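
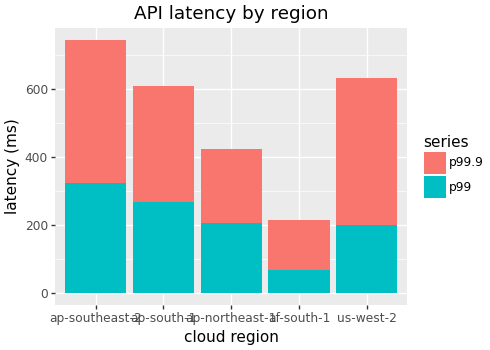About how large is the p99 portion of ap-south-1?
p99 top ≈ 300, bottom ≈ 0; segment ≈ 300.

≈ 300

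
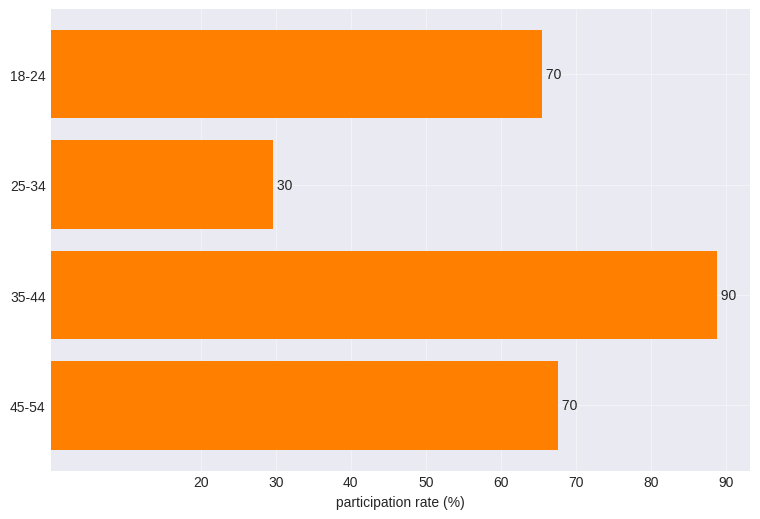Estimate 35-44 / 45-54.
35-44 ≈ 90, 45-54 ≈ 70; 90/70 ≈ 1.29.

≈ 1.29×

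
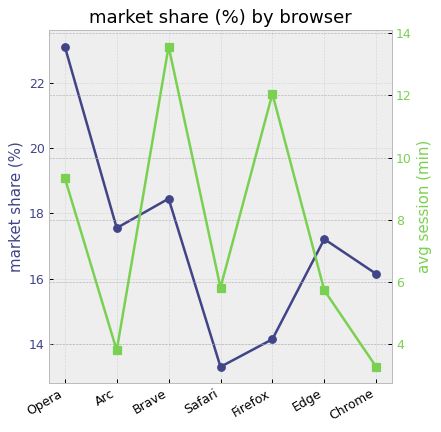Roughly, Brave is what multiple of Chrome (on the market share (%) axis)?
≈ 1.12×

Brave ≈ 18, Chrome ≈ 16; 18/16 ≈ 1.12.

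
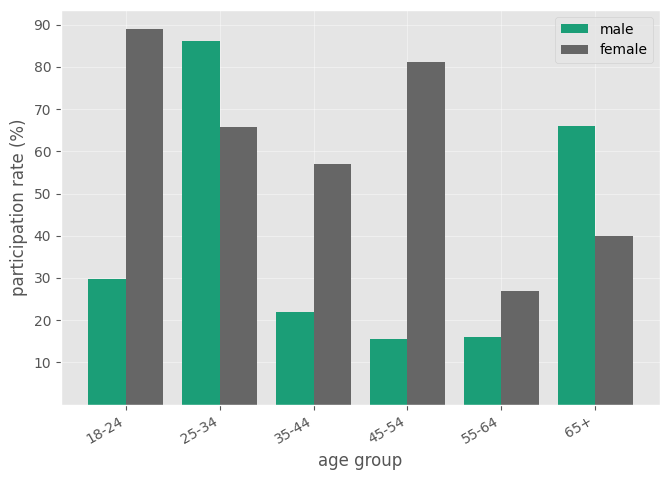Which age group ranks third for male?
Top 4 for male: 25-34 ≈ 90, 65+ ≈ 70, 18-24 ≈ 30, 35-44 ≈ 20.

18-24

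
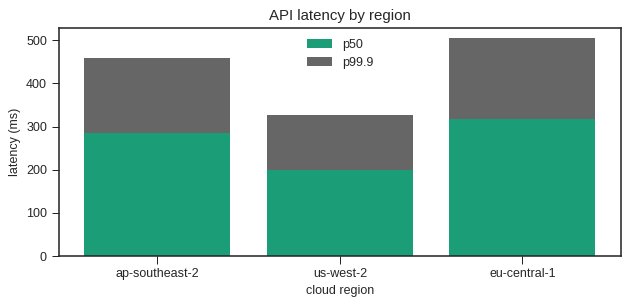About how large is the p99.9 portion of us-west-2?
p99.9 top ≈ 350, bottom ≈ 200; segment ≈ 150.

≈ 150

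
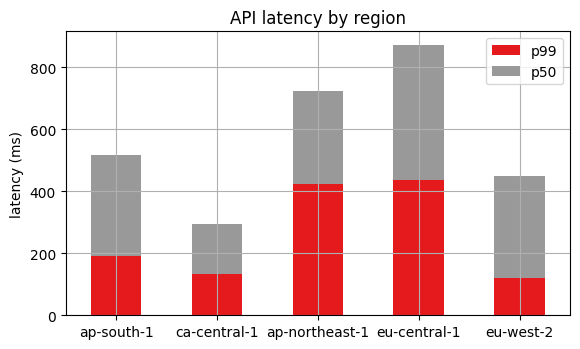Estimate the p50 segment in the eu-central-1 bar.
≈ 500

p50 top ≈ 900, bottom ≈ 400; segment ≈ 500.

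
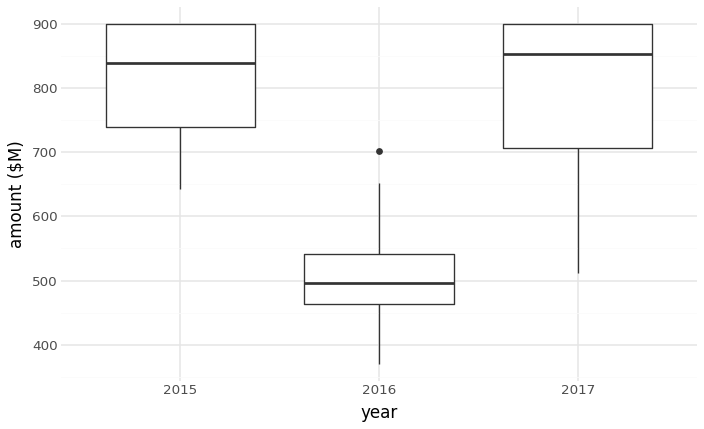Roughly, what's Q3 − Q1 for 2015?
Q3 ≈ 900, Q1 ≈ 750; IQR ≈ 150.

≈ 150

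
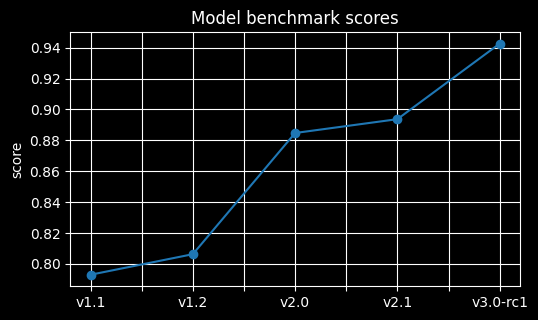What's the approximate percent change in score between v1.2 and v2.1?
≈ +12.5%

v1.2 ≈ 0.80, v2.1 ≈ 0.90; (0.90 − 0.80) / 0.80 ≈ +12.5%.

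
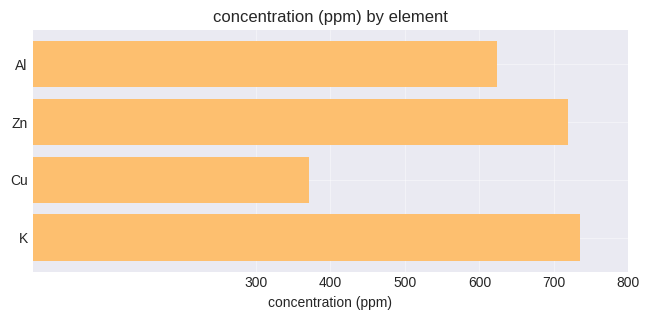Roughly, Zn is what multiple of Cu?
Zn ≈ 700, Cu ≈ 400; 700/400 ≈ 1.75.

≈ 1.75×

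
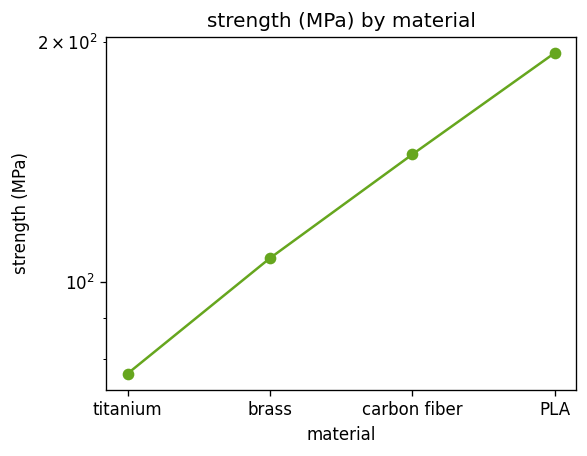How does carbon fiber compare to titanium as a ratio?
carbon fiber ≈ 140, titanium ≈ 80; 140/80 ≈ 1.75.

≈ 1.75×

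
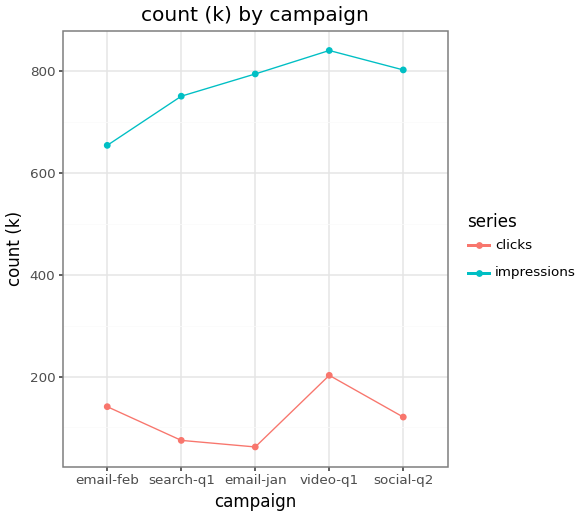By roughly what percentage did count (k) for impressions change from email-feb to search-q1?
email-feb ≈ 700, search-q1 ≈ 800; (800 − 700) / 700 ≈ +14.3%.

≈ +14.3%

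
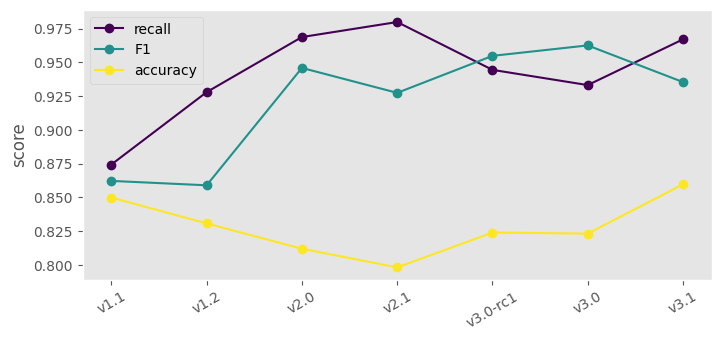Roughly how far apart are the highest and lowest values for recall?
Max v2.1 ≈ 0.98, min v1.1 ≈ 0.88; range ≈ 0.10.

≈ 0.10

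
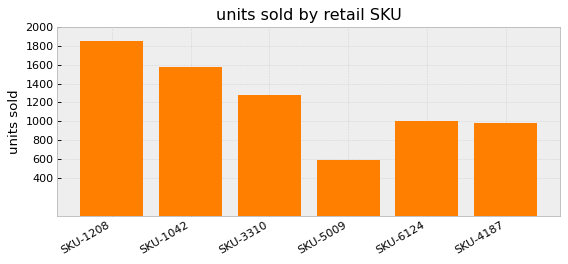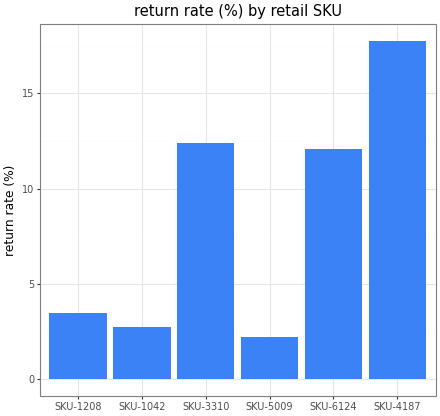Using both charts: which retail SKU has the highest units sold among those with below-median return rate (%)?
SKU-1208

Chart 2 median return rate (%) ≈ 8; below-median retail SKUs: SKU-1208, SKU-1042, SKU-5009. Among those, SKU-1208 has the highest units sold (≈ 1800).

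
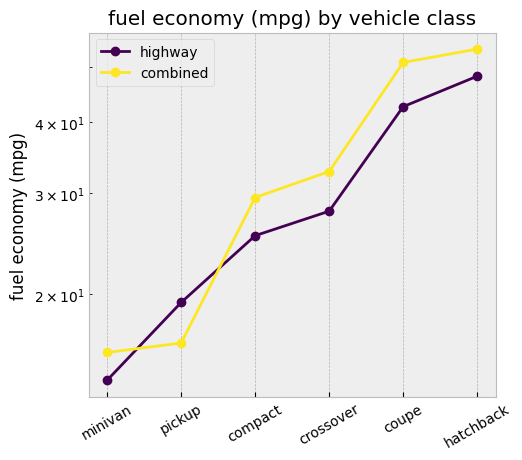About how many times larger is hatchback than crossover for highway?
≈ 1.67×

hatchback ≈ 50, crossover ≈ 30; 50/30 ≈ 1.67.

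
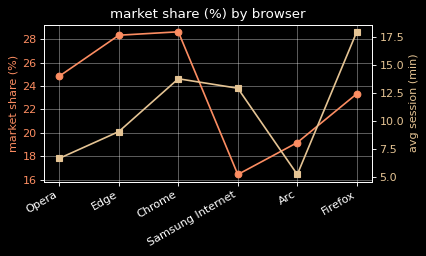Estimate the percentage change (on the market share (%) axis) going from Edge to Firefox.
≈ -14.3%

Edge ≈ 28, Firefox ≈ 24; (24 − 28) / 28 ≈ -14.3%.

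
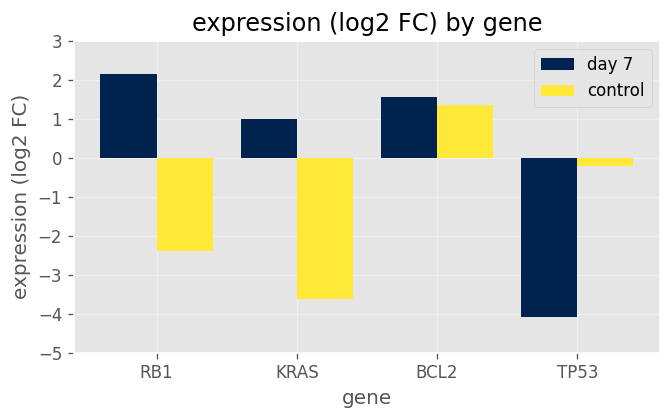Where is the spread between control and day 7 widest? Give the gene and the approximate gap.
KRAS, ≈ 5 log2 FC

KRAS: control ≈ -4, day 7 ≈ 1 → gap ≈ 5. Next-largest (RB1) is only ≈ 4.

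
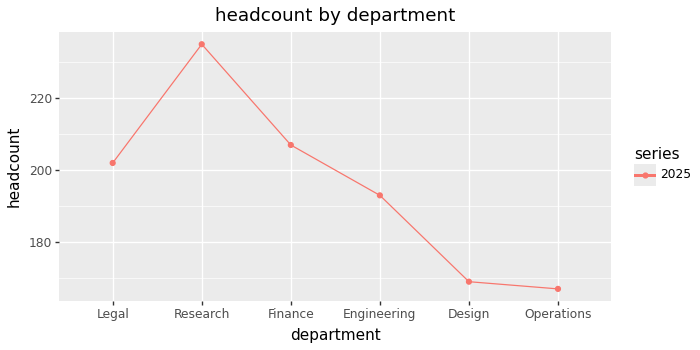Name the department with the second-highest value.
Finance

Top 3: Research ≈ 240, Finance ≈ 210, Legal ≈ 200.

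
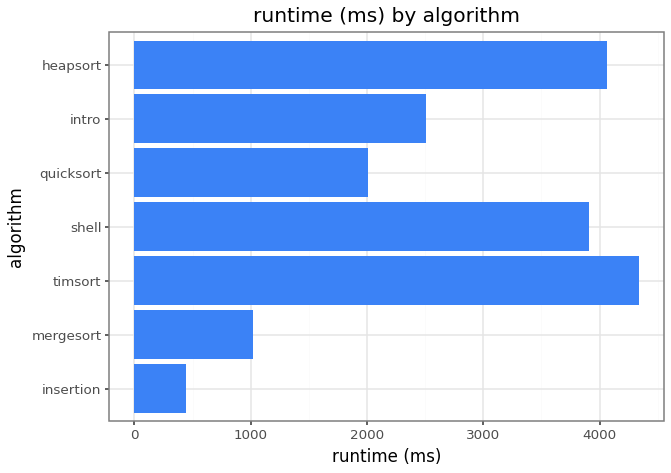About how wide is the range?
Max timsort ≈ 4500, min insertion ≈ 500; range ≈ 4000.

≈ 4000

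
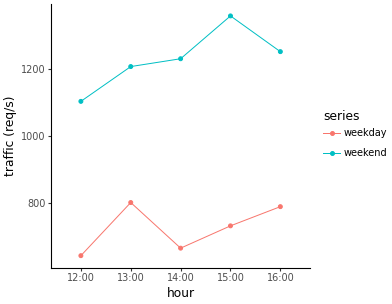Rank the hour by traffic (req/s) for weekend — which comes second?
16:00

Top 3 for weekend: 15:00 ≈ 1400, 16:00 ≈ 1300, 14:00 ≈ 1200.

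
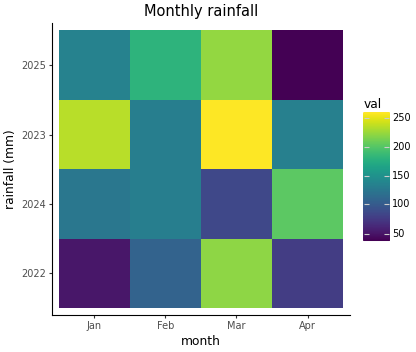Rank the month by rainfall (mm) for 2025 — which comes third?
Jan

Top 4 for 2025: Mar ≈ 220, Feb ≈ 180, Jan ≈ 140, Apr ≈ 40.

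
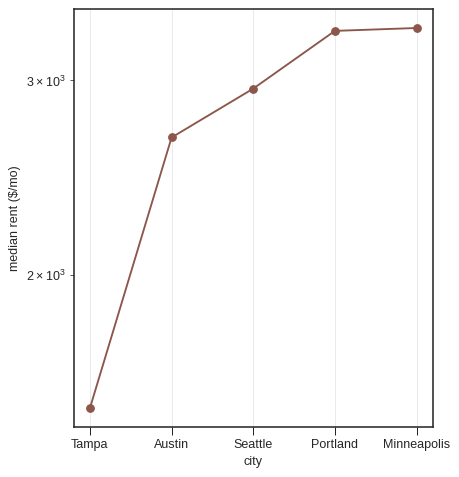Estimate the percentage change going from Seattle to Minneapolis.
≈ +13.3%

Seattle ≈ 3000, Minneapolis ≈ 3400; (3400 − 3000) / 3000 ≈ +13.3%.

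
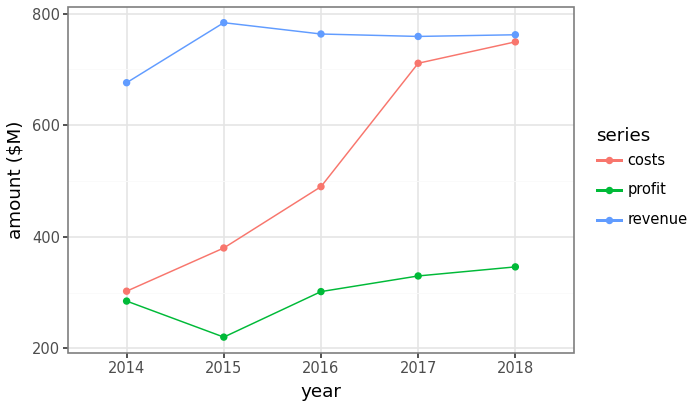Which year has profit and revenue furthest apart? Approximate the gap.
2015: profit ≈ 200, revenue ≈ 800 → gap ≈ 600. Next-largest (2016) is only ≈ 450.

2015, ≈ 600 $M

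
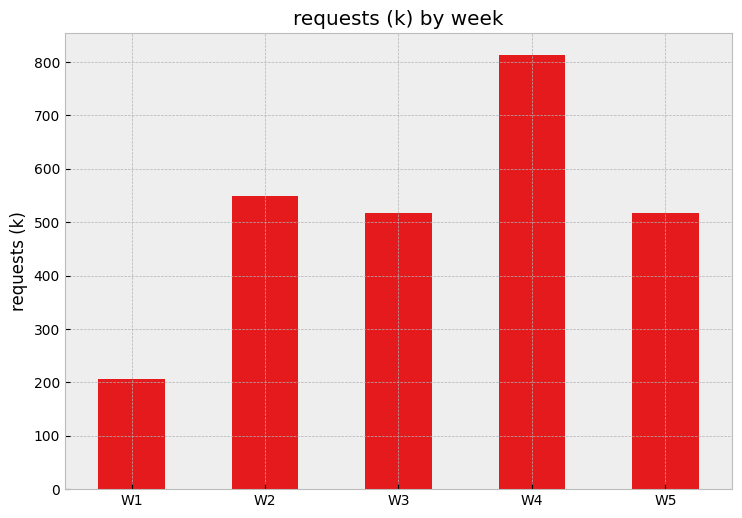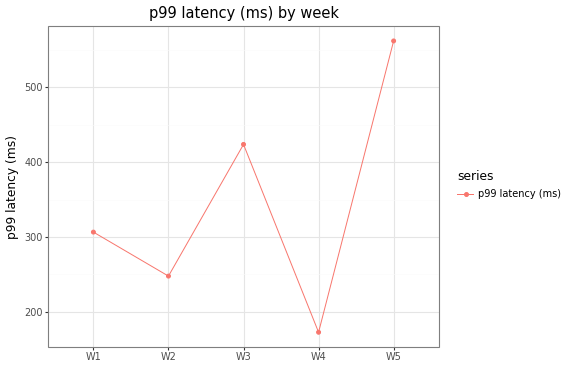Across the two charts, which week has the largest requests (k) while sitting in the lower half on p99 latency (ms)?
W4

Chart 2 median p99 latency (ms) ≈ 300; below-median weeks: W2, W4. Among those, W4 has the highest requests (k) (≈ 800).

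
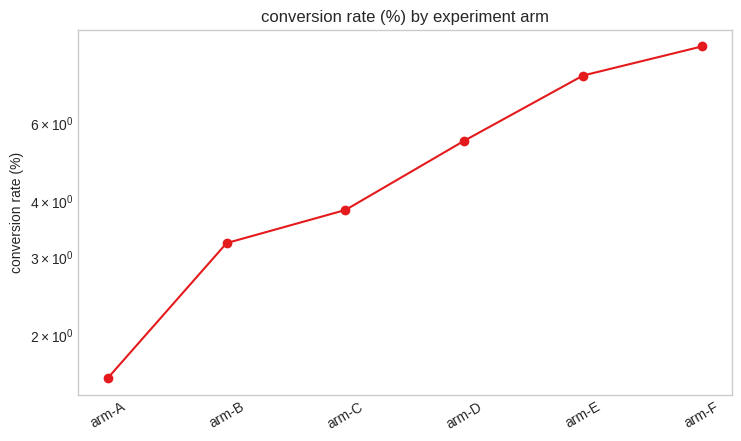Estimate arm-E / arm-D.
≈ 1.6×

arm-E ≈ 8, arm-D ≈ 5; 8/5 ≈ 1.6.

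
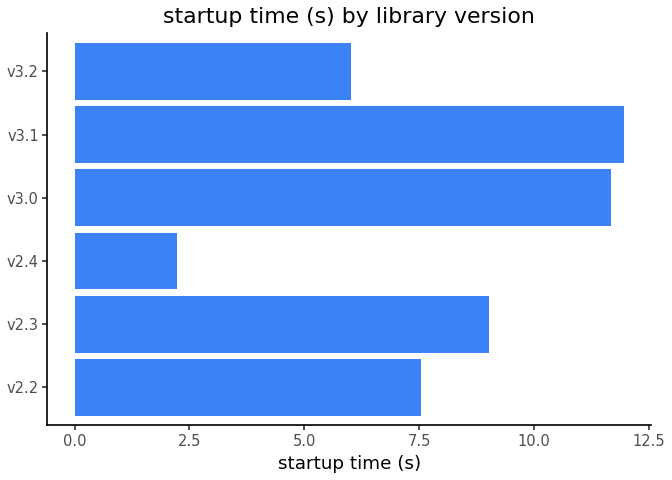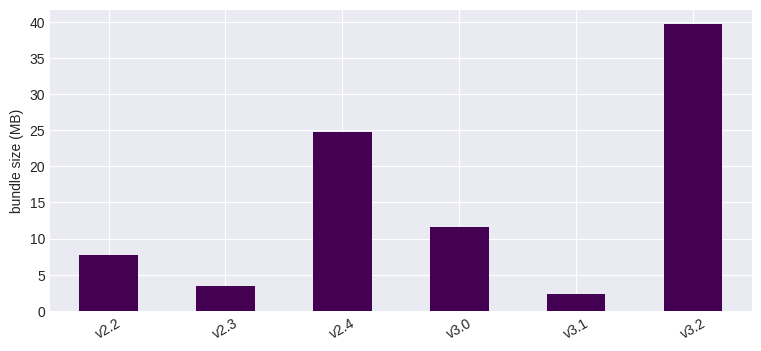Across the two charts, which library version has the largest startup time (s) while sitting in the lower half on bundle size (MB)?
Chart 2 median bundle size (MB) ≈ 10; below-median library versions: v2.2, v2.3, v3.1. Among those, v3.1 has the highest startup time (s) (≈ 12).

v3.1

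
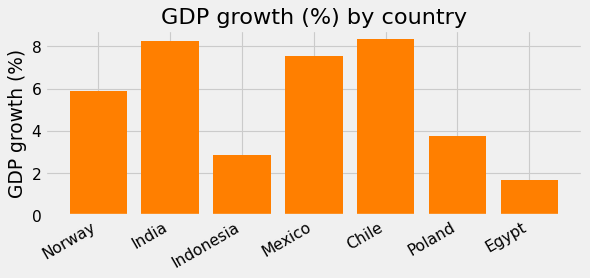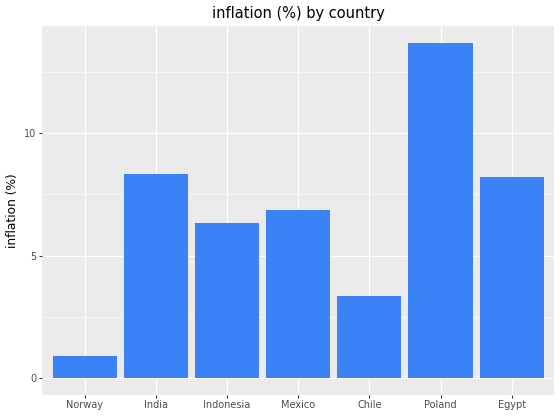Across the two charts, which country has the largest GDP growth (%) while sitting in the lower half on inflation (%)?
Chile

Chart 2 median inflation (%) ≈ 6; below-median countries: Norway, Indonesia, Chile. Among those, Chile has the highest GDP growth (%) (≈ 8).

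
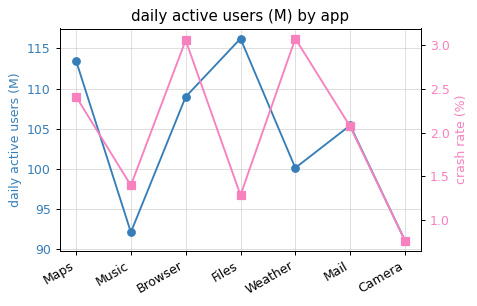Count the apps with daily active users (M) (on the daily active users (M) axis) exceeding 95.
5

Above 95: Maps, Browser, Files, Weather, Mail.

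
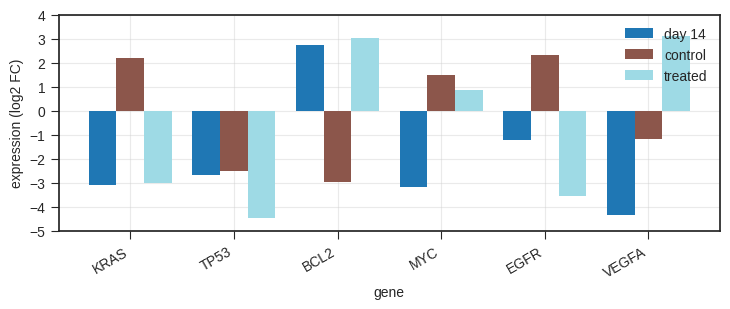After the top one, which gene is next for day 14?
EGFR

Top 3 for day 14: BCL2 ≈ 3, EGFR ≈ -1, TP53 ≈ -3.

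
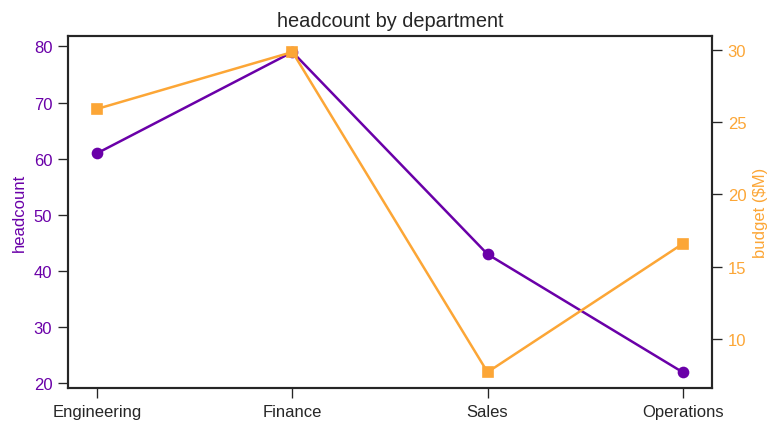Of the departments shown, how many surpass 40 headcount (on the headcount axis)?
3

Above 40: Engineering, Finance, Sales.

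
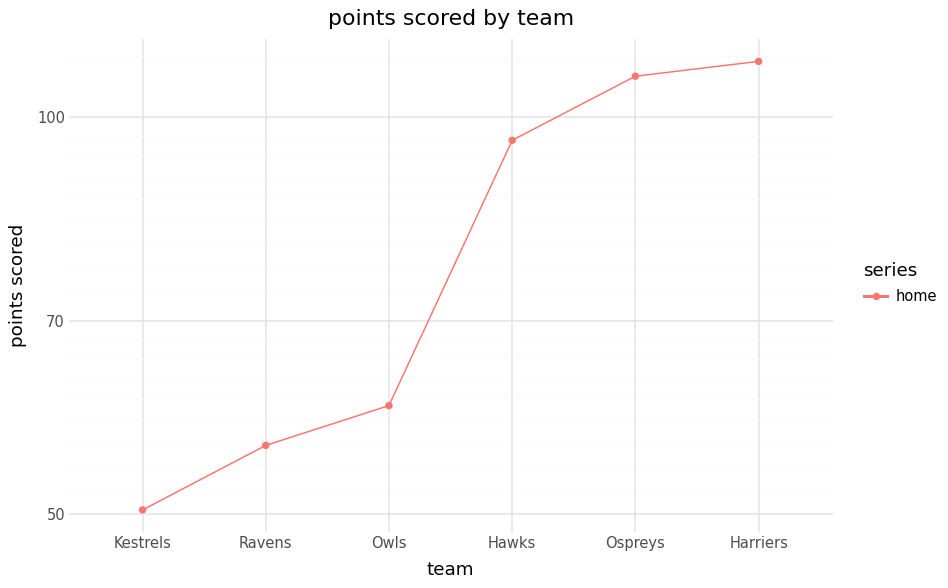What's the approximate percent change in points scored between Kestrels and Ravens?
Kestrels ≈ 50, Ravens ≈ 55; (55 − 50) / 50 ≈ +10%.

≈ +10%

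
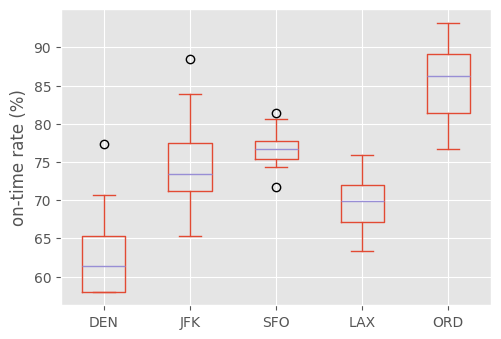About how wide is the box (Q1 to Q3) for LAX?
Q3 ≈ 72, Q1 ≈ 68; IQR ≈ 4.

≈ 4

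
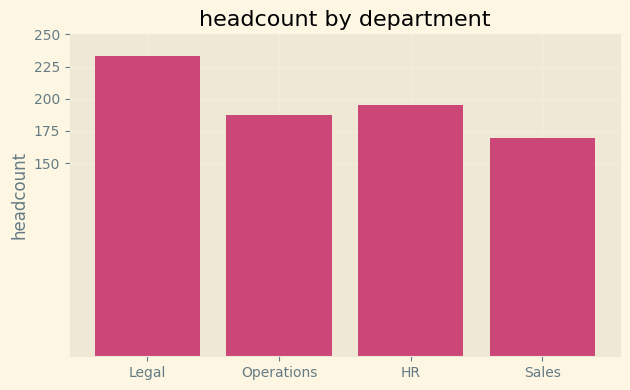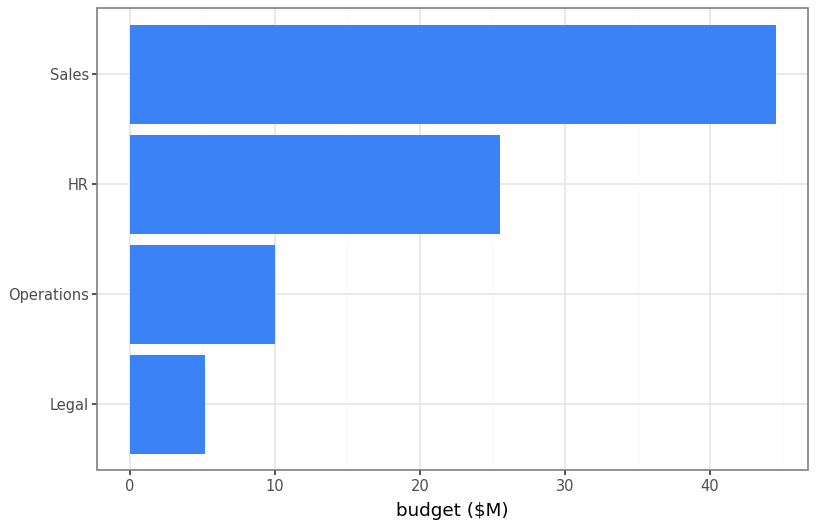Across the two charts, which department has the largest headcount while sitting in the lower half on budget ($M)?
Chart 2 median budget ($M) ≈ 20; below-median departments: Legal, Operations. Among those, Legal has the highest headcount (≈ 225).

Legal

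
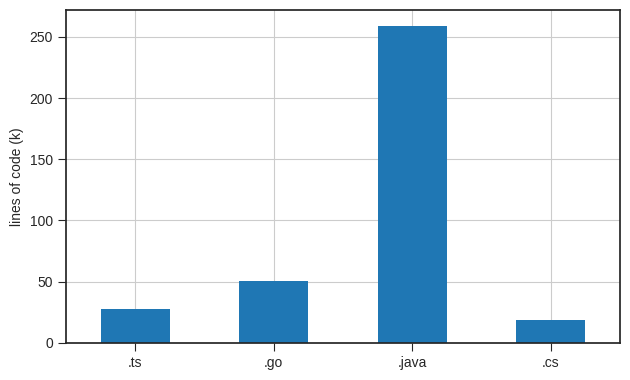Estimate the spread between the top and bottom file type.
Max .java ≈ 250, min .cs ≈ 25; range ≈ 225.

≈ 225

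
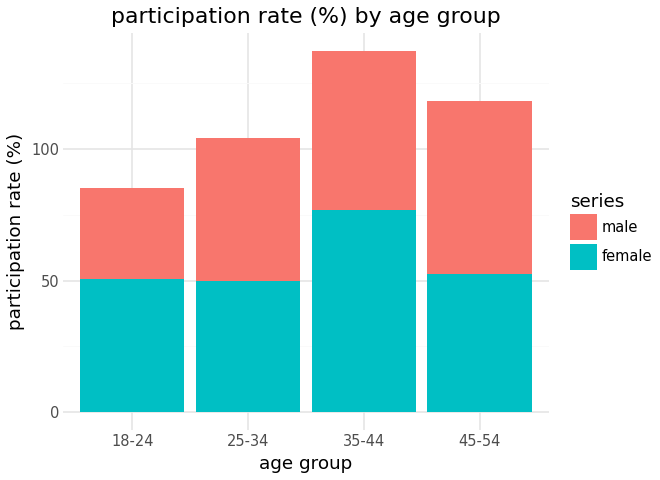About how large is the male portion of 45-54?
≈ 60

male top ≈ 120, bottom ≈ 60; segment ≈ 60.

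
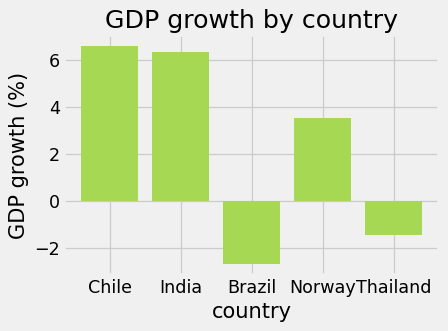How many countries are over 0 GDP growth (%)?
Above 0: Chile, India, Norway.

3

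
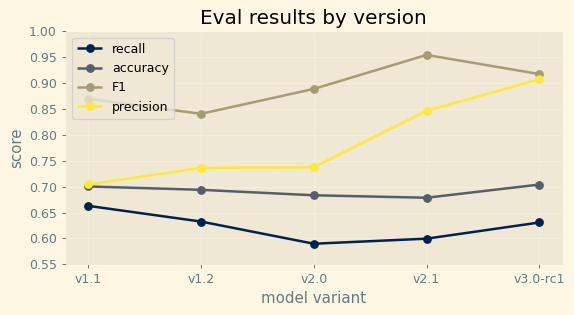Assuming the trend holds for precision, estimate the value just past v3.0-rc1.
Last three: 0.75, 0.85, 0.90 → slope ≈ 0.075/step → next ≈ 0.975.

≈ 0.975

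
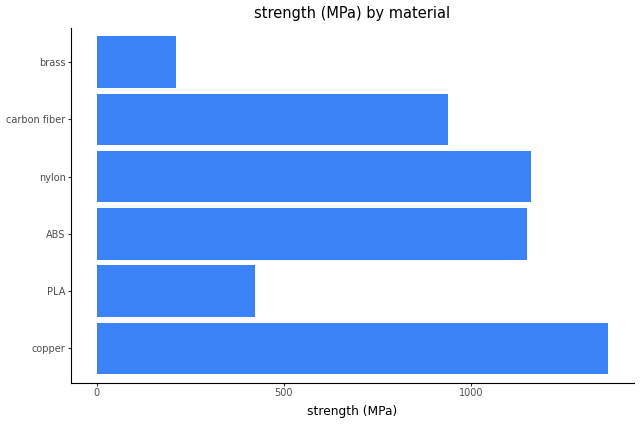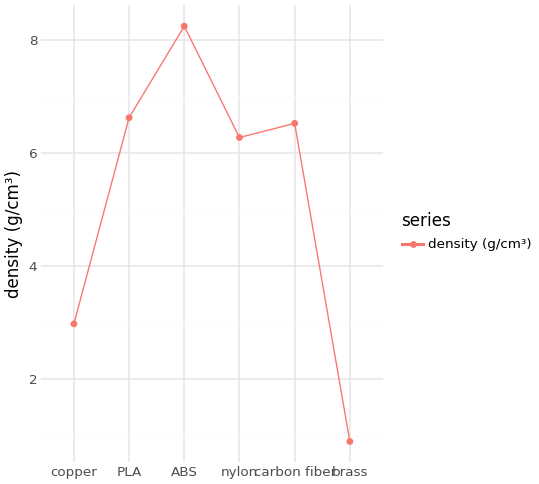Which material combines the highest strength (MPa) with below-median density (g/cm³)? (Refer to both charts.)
Chart 2 median density (g/cm³) ≈ 6; below-median materials: copper, nylon, brass. Among those, copper has the highest strength (MPa) (≈ 1400).

copper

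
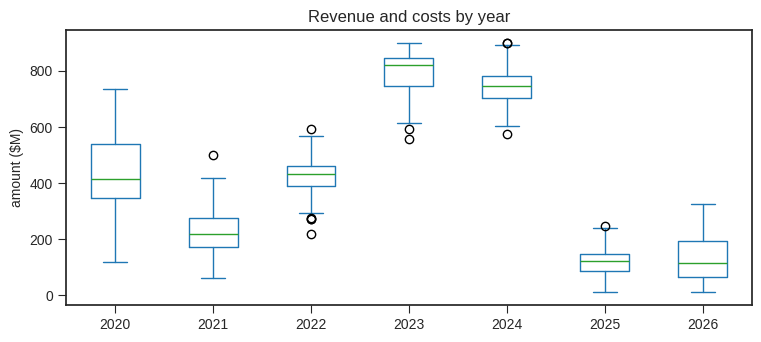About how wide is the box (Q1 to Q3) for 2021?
≈ 100

Q3 ≈ 300, Q1 ≈ 200; IQR ≈ 100.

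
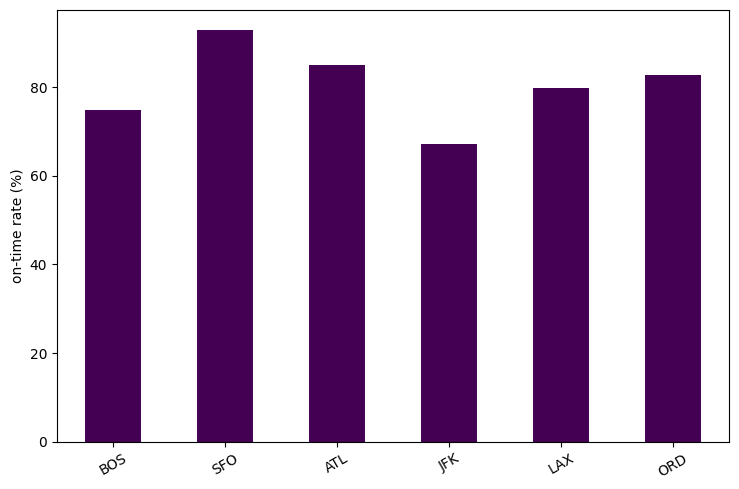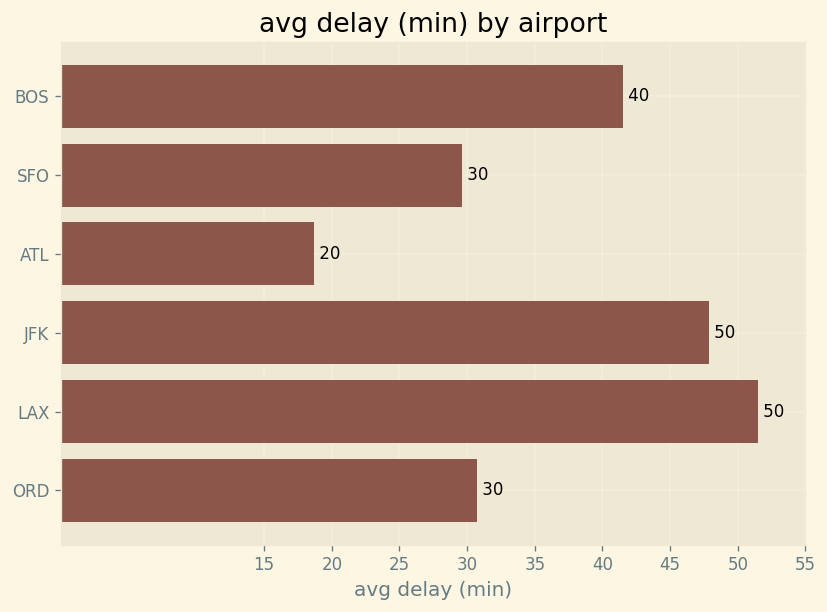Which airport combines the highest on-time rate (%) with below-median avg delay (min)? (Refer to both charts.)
Chart 2 median avg delay (min) ≈ 35; below-median airports: SFO, ATL, ORD. Among those, SFO has the highest on-time rate (%) (≈ 90).

SFO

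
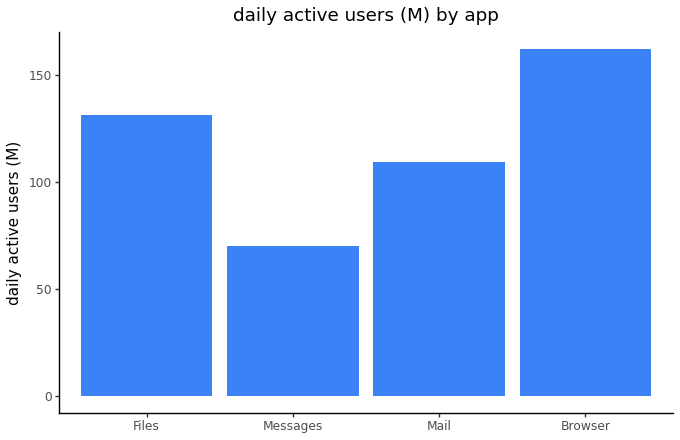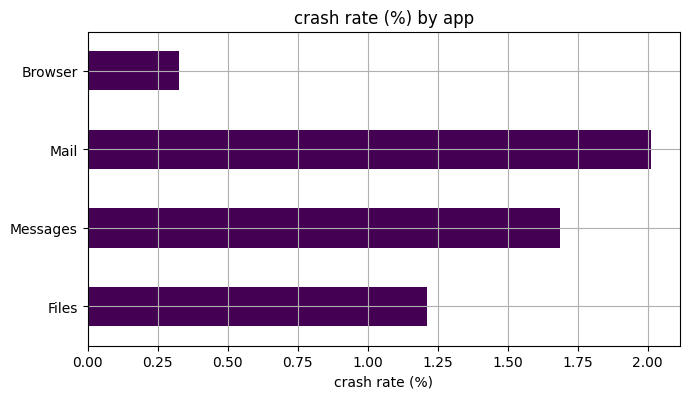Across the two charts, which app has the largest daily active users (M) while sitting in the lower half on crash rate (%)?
Browser

Chart 2 median crash rate (%) ≈ 1.4; below-median apps: Files, Browser. Among those, Browser has the highest daily active users (M) (≈ 160).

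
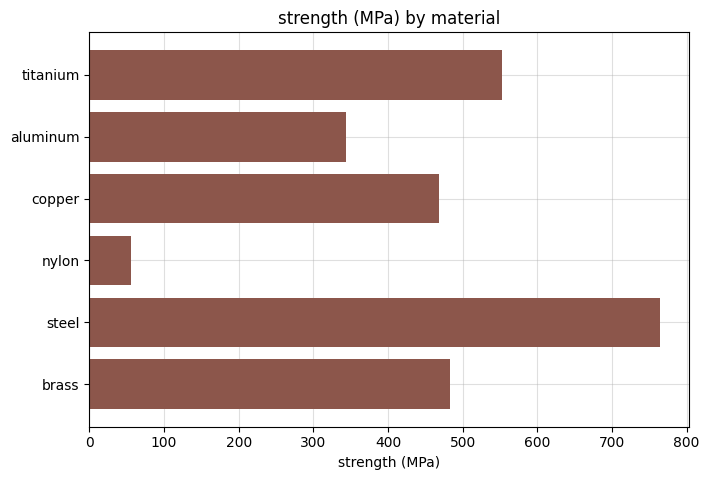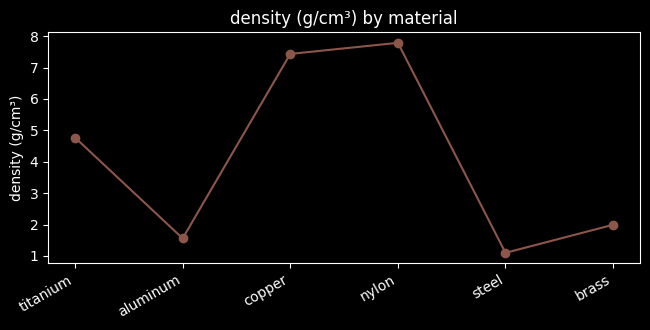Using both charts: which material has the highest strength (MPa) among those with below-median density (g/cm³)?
steel

Chart 2 median density (g/cm³) ≈ 3; below-median materials: aluminum, steel, brass. Among those, steel has the highest strength (MPa) (≈ 800).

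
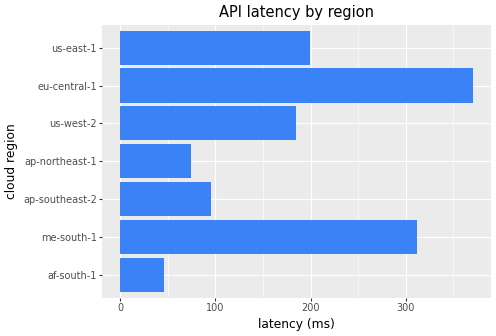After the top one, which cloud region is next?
me-south-1

Top 3: eu-central-1 ≈ 350, me-south-1 ≈ 300, us-east-1 ≈ 200.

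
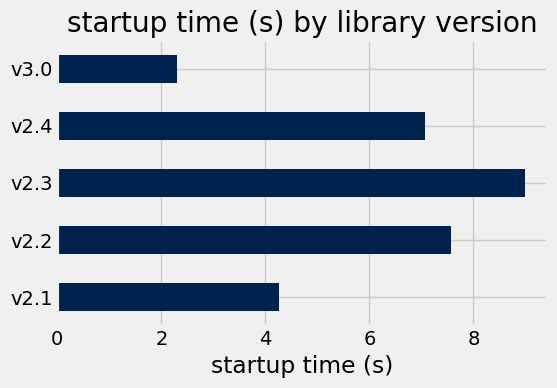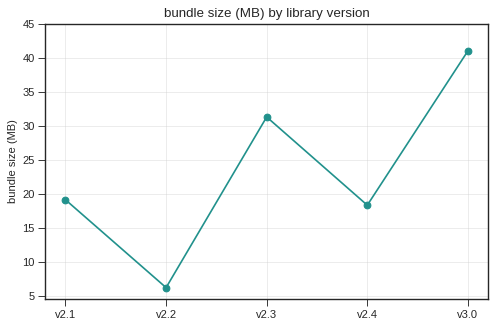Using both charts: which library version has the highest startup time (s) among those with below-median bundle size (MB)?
v2.2

Chart 2 median bundle size (MB) ≈ 20; below-median library versions: v2.2, v2.4. Among those, v2.2 has the highest startup time (s) (≈ 8).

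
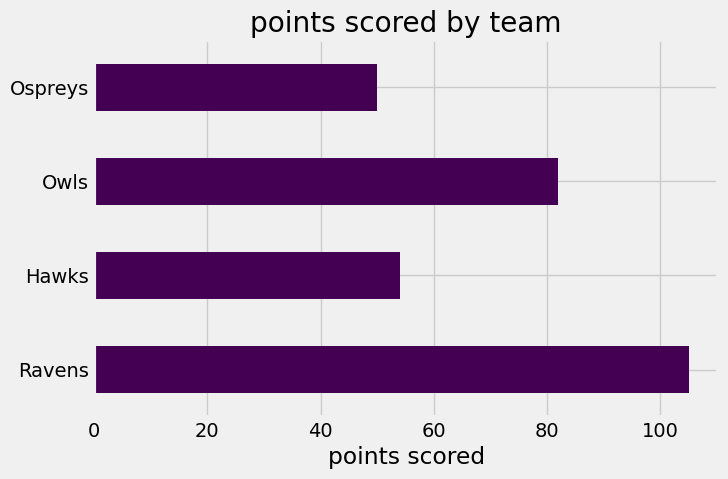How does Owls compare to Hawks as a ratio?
Owls ≈ 80, Hawks ≈ 50; 80/50 ≈ 1.6.

≈ 1.6×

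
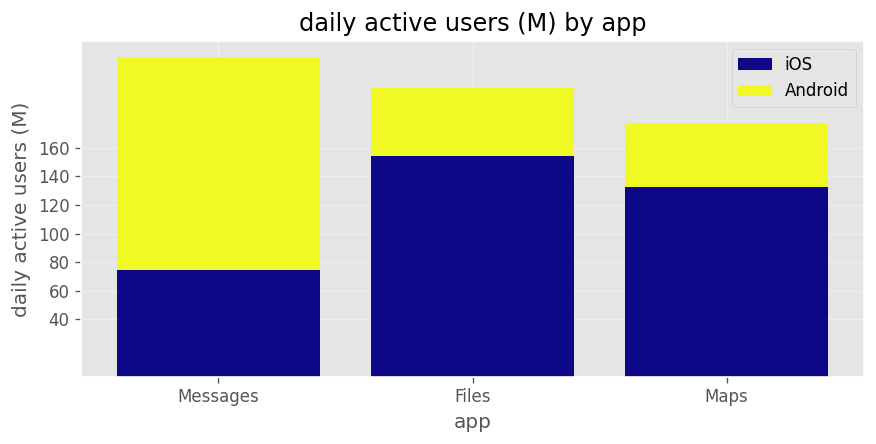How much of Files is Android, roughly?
≈ 40

Android top ≈ 200, bottom ≈ 160; segment ≈ 40.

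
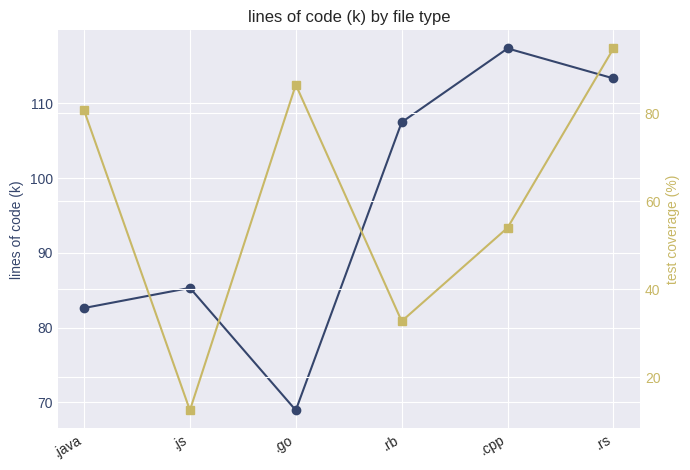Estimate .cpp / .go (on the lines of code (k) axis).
≈ 1.64×

.cpp ≈ 115, .go ≈ 70; 115/70 ≈ 1.64.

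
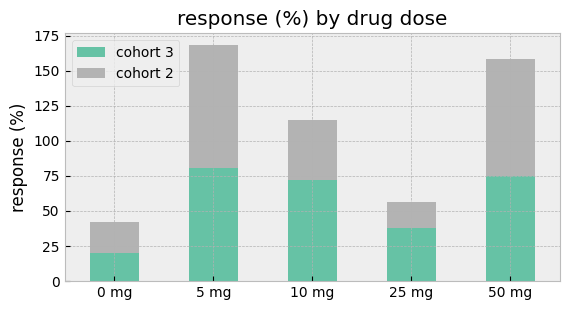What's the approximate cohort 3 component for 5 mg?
≈ 80

cohort 3 top ≈ 80, bottom ≈ 0; segment ≈ 80.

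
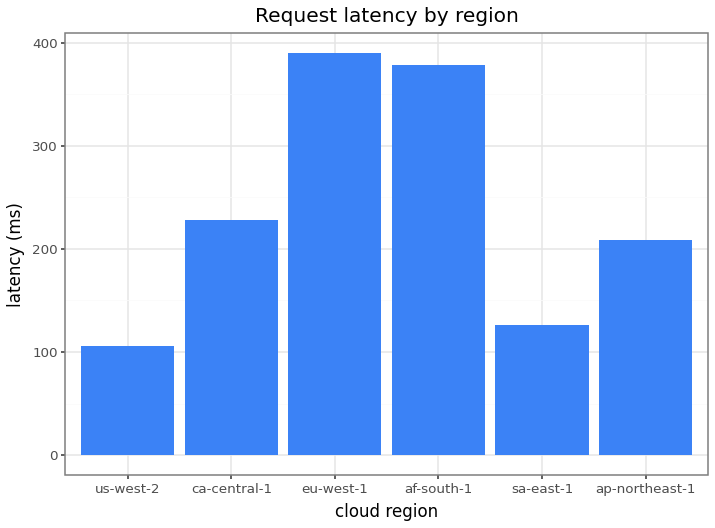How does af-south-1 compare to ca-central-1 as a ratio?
≈ 1.6×

af-south-1 ≈ 400, ca-central-1 ≈ 250; 400/250 ≈ 1.6.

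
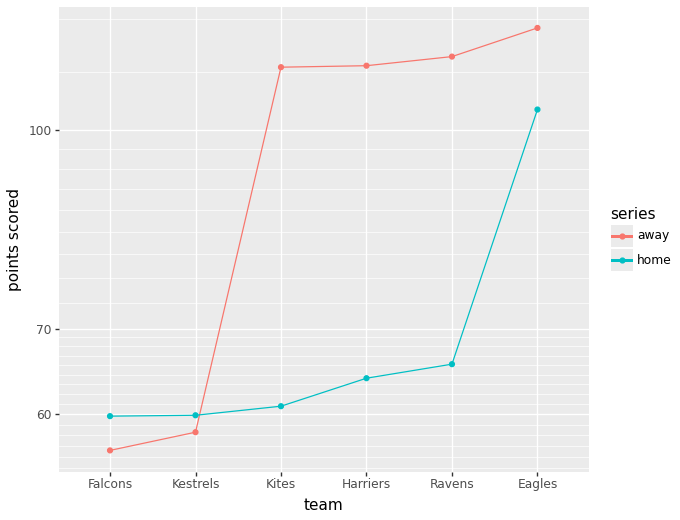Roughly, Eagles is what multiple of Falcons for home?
≈ 1.67×

Eagles ≈ 100, Falcons ≈ 60; 100/60 ≈ 1.67.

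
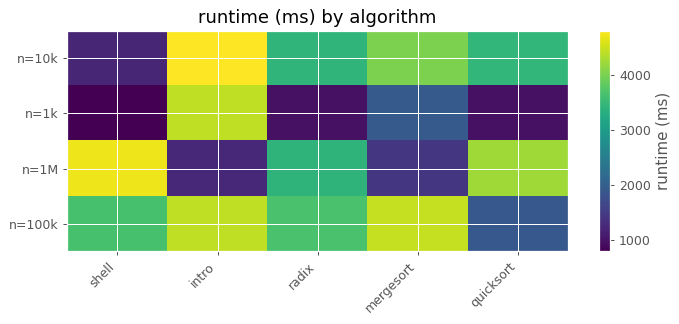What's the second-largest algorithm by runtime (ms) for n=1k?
mergesort

Top 3 for n=1k: intro ≈ 4500, mergesort ≈ 2000, radix ≈ 1000.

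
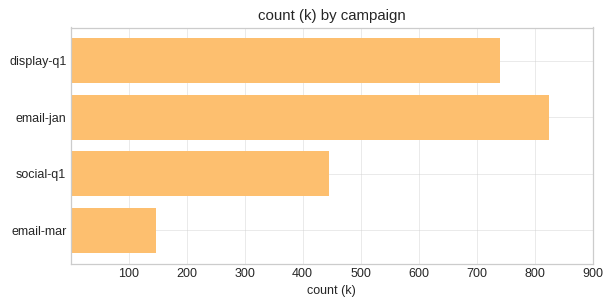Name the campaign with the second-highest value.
display-q1

Top 3: email-jan ≈ 800, display-q1 ≈ 700, social-q1 ≈ 400.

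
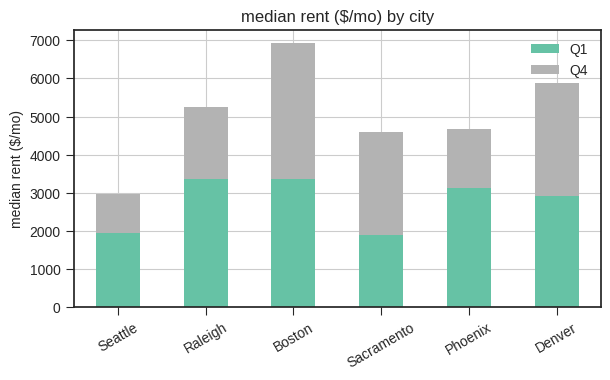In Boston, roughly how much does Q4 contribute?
≈ 4000

Q4 top ≈ 7000, bottom ≈ 3000; segment ≈ 4000.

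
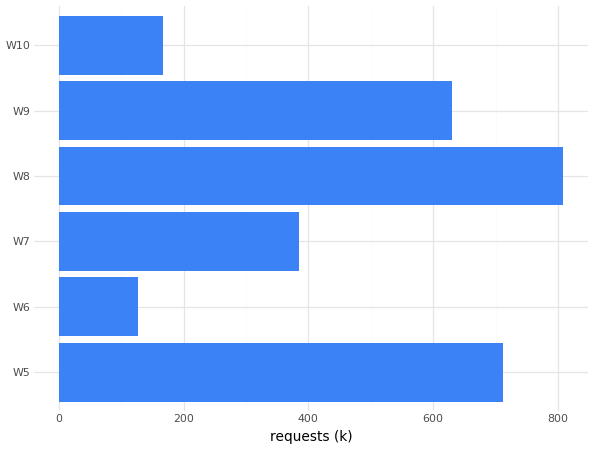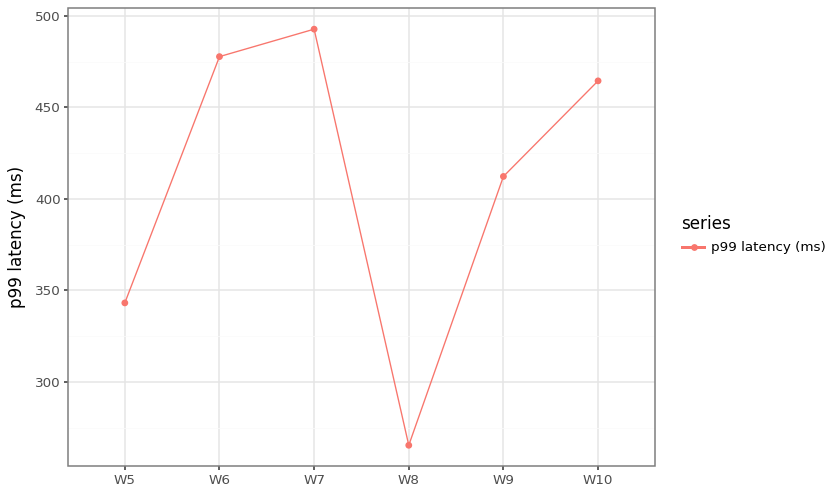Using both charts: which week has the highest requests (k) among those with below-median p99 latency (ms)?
W8

Chart 2 median p99 latency (ms) ≈ 450; below-median weeks: W5, W8, W9. Among those, W8 has the highest requests (k) (≈ 800).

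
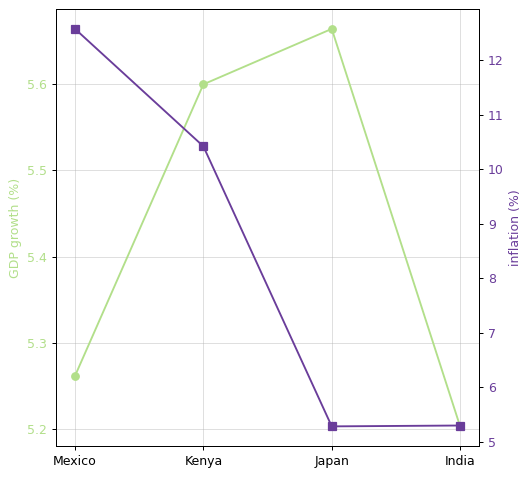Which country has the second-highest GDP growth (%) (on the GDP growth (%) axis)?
Kenya

Top 3 (on the GDP growth (%) axis): Japan ≈ 5.65, Kenya ≈ 5.60, Mexico ≈ 5.25.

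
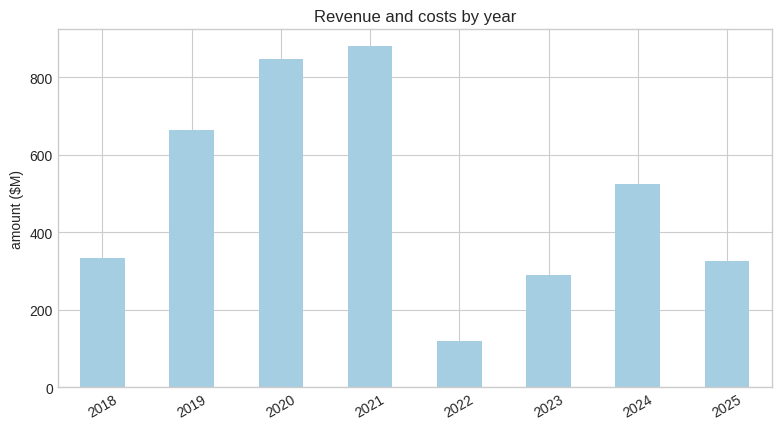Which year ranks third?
Top 4: 2021 ≈ 900, 2020 ≈ 800, 2019 ≈ 700, 2024 ≈ 500.

2019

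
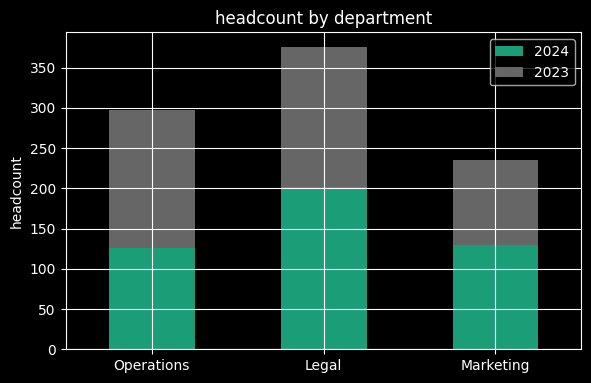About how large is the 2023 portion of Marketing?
2023 top ≈ 250, bottom ≈ 150; segment ≈ 100.

≈ 100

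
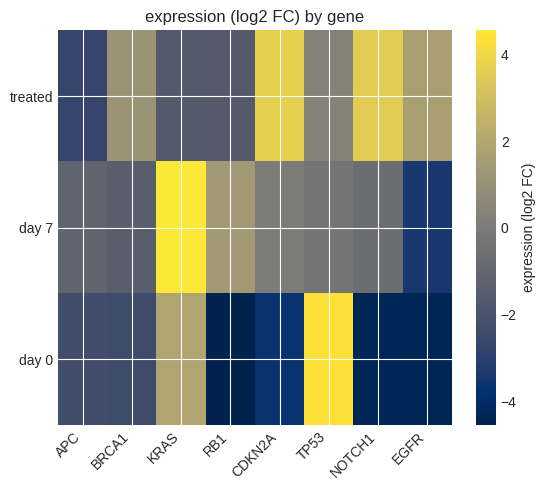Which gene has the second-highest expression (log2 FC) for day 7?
RB1

Top 3 for day 7: KRAS ≈ 5, RB1 ≈ 1, CDKN2A ≈ 0.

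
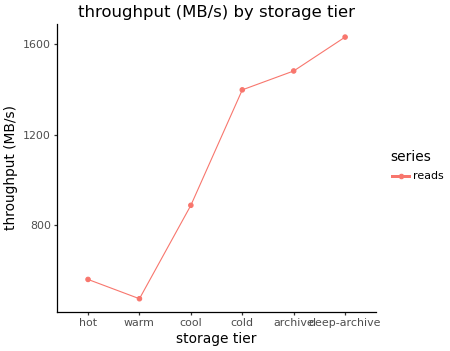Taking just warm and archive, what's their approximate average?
(500 + 1500) / 2 ≈ 1000.

≈ 1000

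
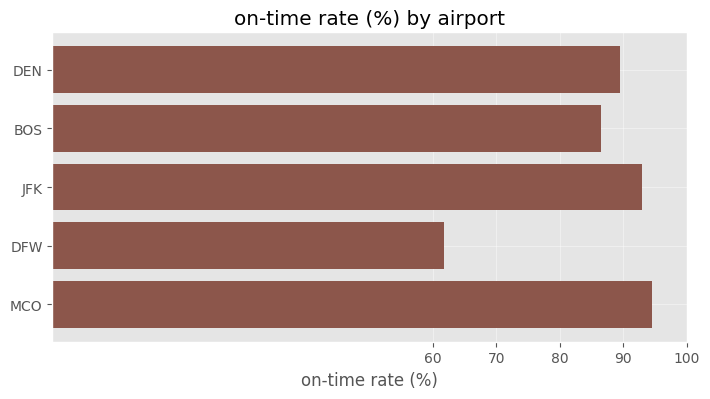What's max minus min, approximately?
Max MCO ≈ 90, min DFW ≈ 60; range ≈ 30.

≈ 30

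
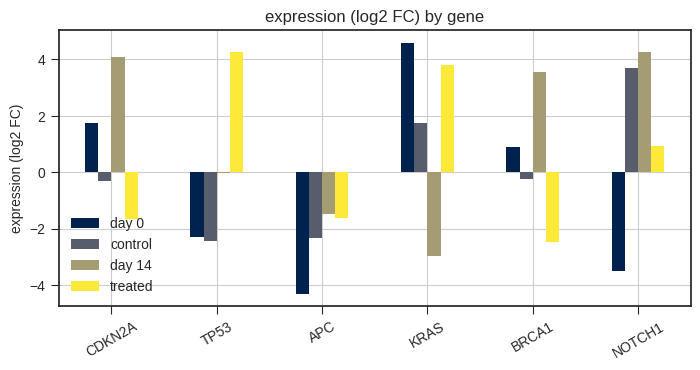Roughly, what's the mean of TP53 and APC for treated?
(4 + -2) / 2 ≈ 1.

≈ 1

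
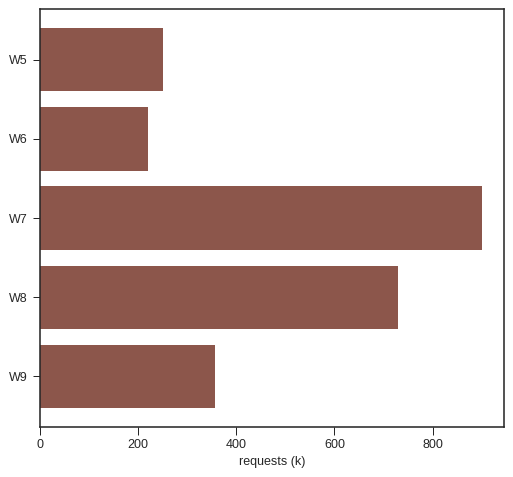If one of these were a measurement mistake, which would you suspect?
W7

W7 ≈ 900; the rest sit between ≈ 200 and ≈ 700.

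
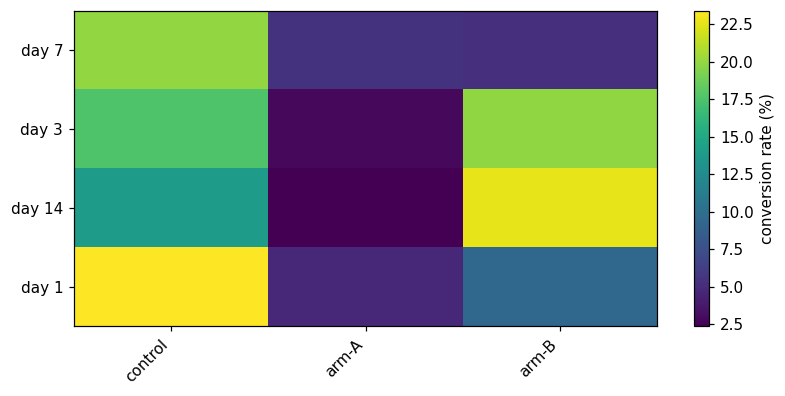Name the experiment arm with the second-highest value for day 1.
Top 3 for day 1: control ≈ 24, arm-B ≈ 10, arm-A ≈ 4.

arm-B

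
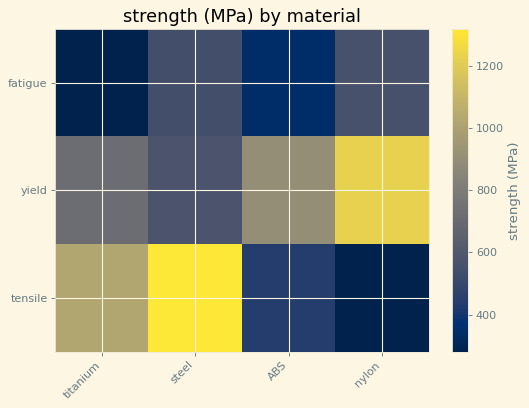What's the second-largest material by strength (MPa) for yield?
Top 3 for yield: nylon ≈ 1200, ABS ≈ 900, titanium ≈ 700.

ABS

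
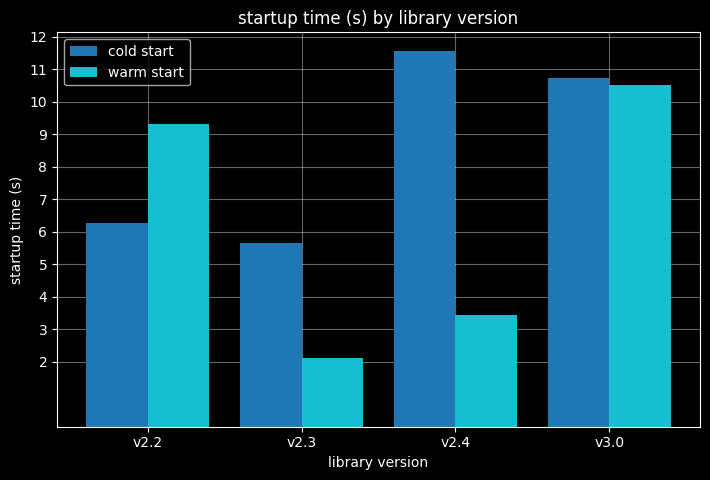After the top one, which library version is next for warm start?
Top 3 for warm start: v3.0 ≈ 11, v2.2 ≈ 9, v2.4 ≈ 3.

v2.2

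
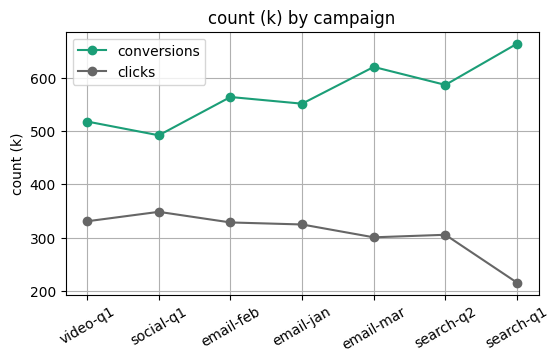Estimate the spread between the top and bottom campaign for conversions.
Max search-q1 ≈ 650, min social-q1 ≈ 500; range ≈ 150.

≈ 150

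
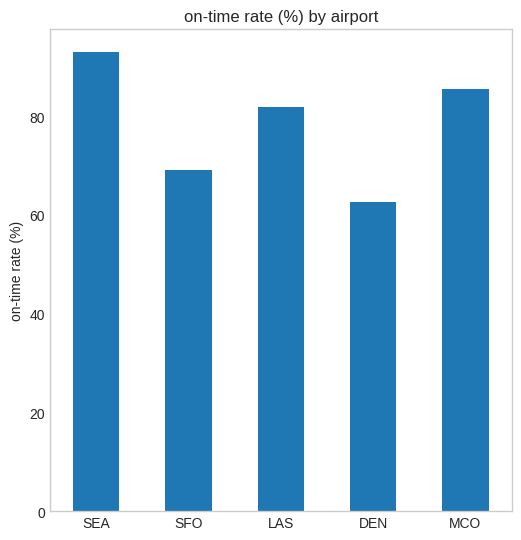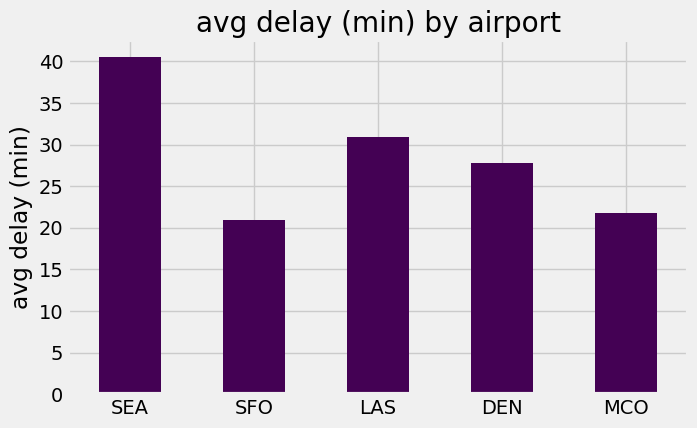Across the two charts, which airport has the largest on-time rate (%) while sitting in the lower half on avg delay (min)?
Chart 2 median avg delay (min) ≈ 30; below-median airports: SFO, MCO. Among those, MCO has the highest on-time rate (%) (≈ 90).

MCO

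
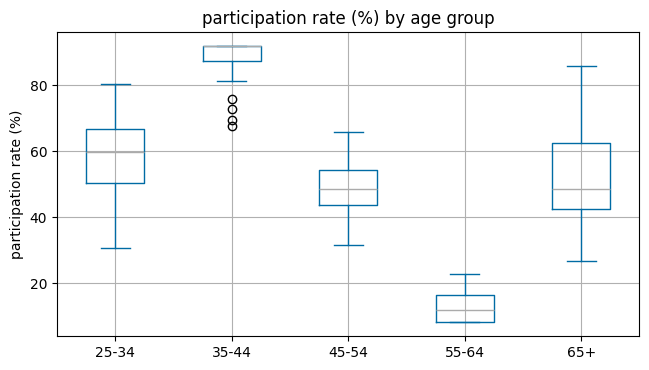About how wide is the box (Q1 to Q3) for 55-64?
≈ 10

Q3 ≈ 20, Q1 ≈ 10; IQR ≈ 10.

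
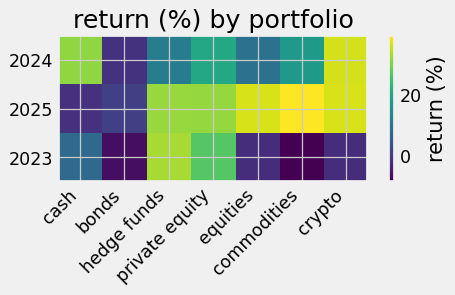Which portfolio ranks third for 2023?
Top 4 for 2023: hedge funds ≈ 35, private equity ≈ 25, cash ≈ 10, crypto ≈ 0.

cash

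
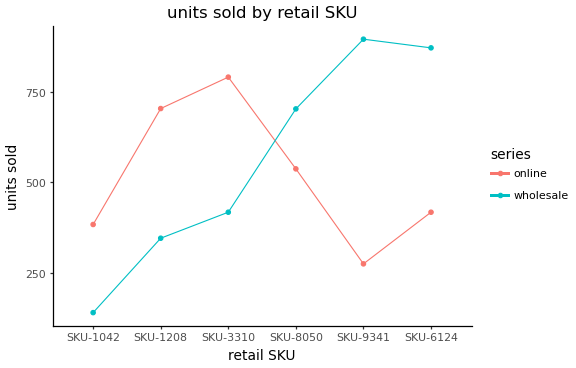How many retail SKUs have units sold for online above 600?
Above 600: SKU-1208, SKU-3310.

2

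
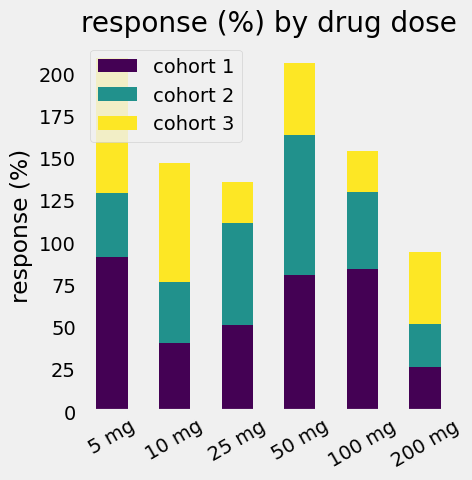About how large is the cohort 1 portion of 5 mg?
cohort 1 top ≈ 100, bottom ≈ 0; segment ≈ 100.

≈ 100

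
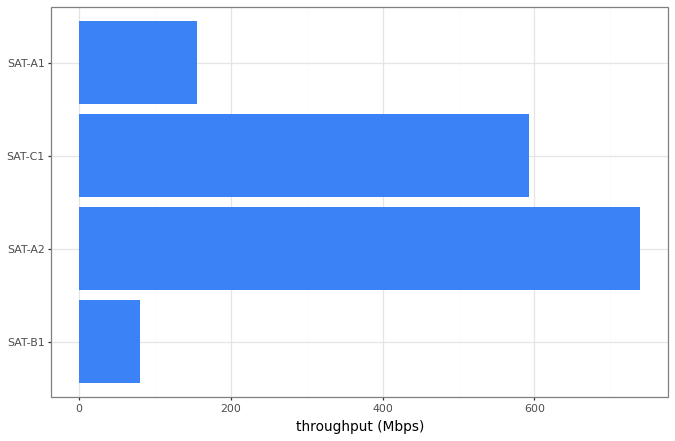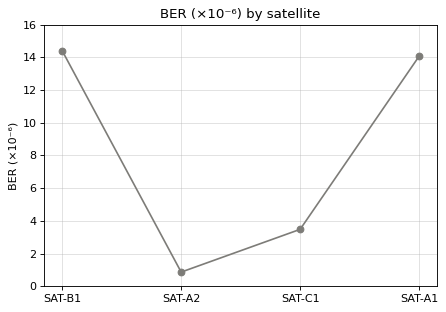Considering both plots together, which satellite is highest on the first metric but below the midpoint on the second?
SAT-A2

Chart 2 median BER (×10⁻⁶) ≈ 8; below-median satellites: SAT-A2, SAT-C1. Among those, SAT-A2 has the highest throughput (Mbps) (≈ 700).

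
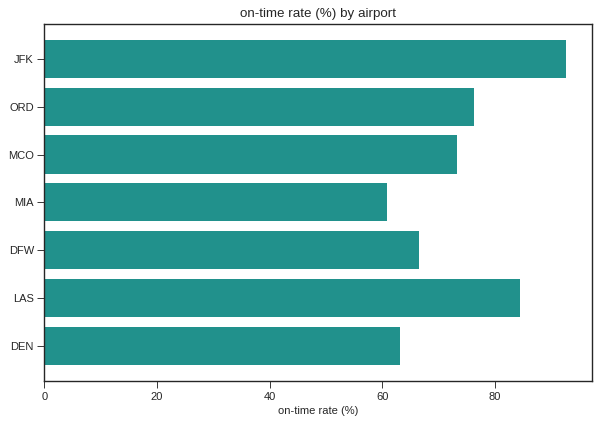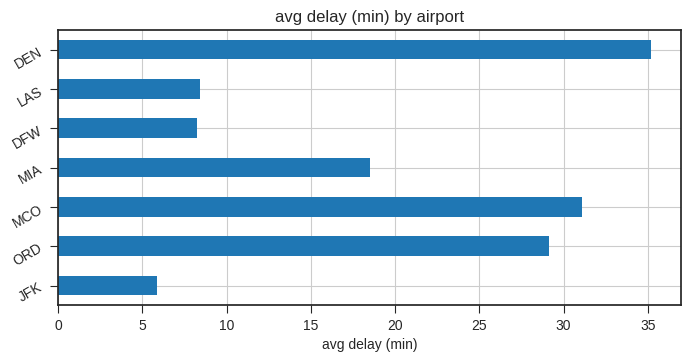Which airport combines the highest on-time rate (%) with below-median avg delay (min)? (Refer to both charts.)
JFK

Chart 2 median avg delay (min) ≈ 20; below-median airports: JFK, DFW, LAS. Among those, JFK has the highest on-time rate (%) (≈ 90).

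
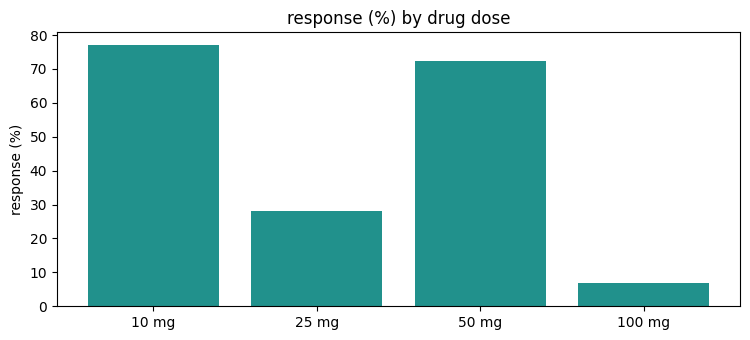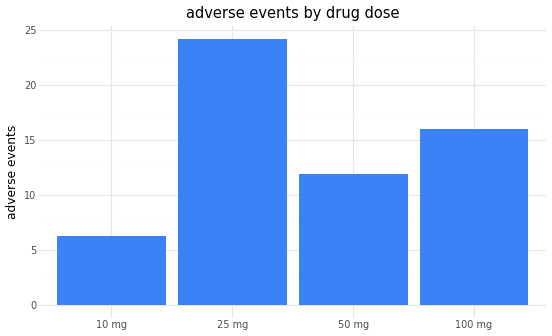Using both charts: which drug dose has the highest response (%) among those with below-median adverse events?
Chart 2 median adverse events ≈ 15; below-median drug doses: 10 mg, 50 mg. Among those, 10 mg has the highest response (%) (≈ 80).

10 mg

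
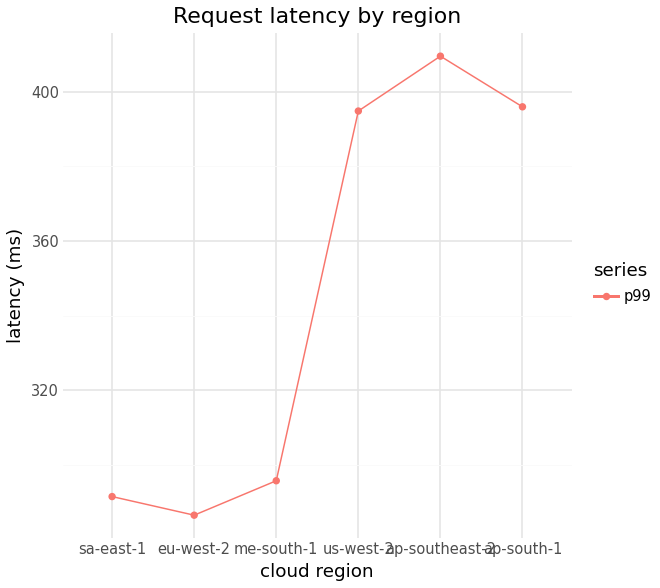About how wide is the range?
Max ap-southeast-2 ≈ 400, min eu-west-2 ≈ 280; range ≈ 120.

≈ 120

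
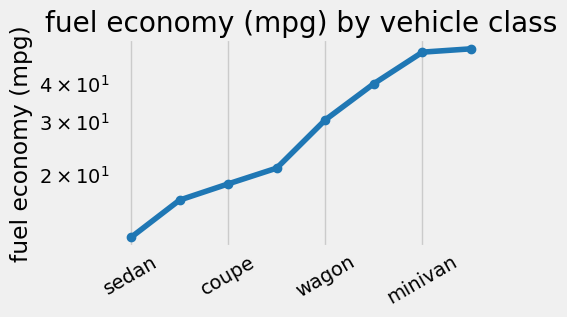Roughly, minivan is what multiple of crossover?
minivan ≈ 50, crossover ≈ 40; 50/40 ≈ 1.25.

≈ 1.25×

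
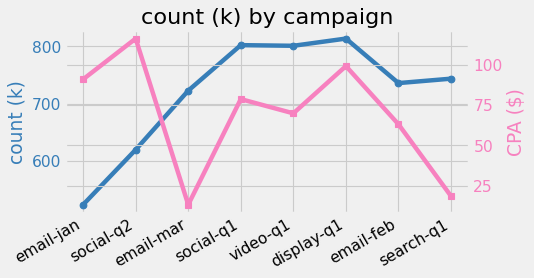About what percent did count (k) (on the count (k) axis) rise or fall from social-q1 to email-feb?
≈ -9.4%

social-q1 ≈ 800, email-feb ≈ 725; (725 − 800) / 800 ≈ -9.4%.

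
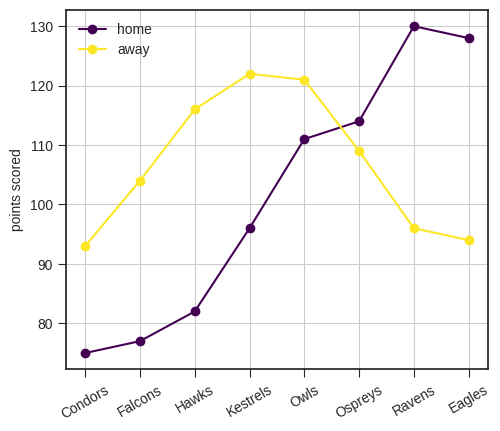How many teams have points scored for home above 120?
Above 120: Ravens, Eagles.

2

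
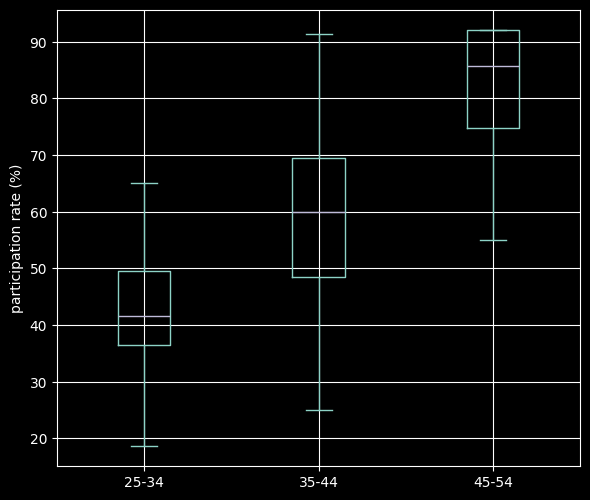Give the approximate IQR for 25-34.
Q3 ≈ 50, Q1 ≈ 35; IQR ≈ 15.

≈ 15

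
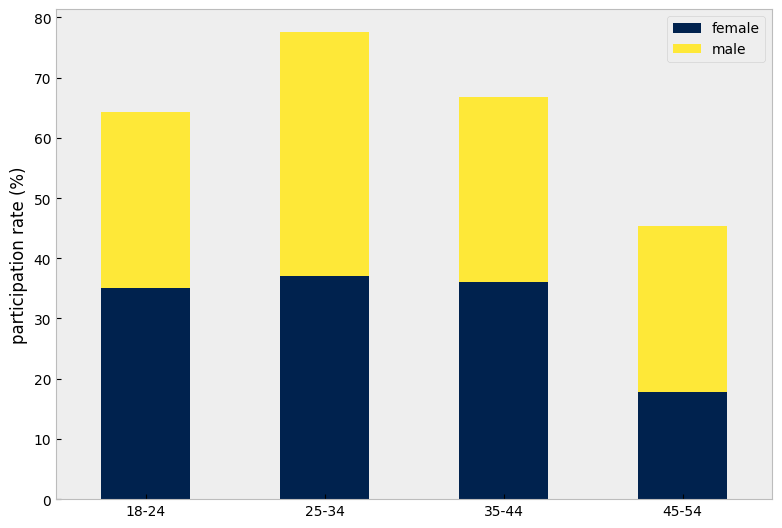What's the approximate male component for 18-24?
male top ≈ 60, bottom ≈ 30; segment ≈ 30.

≈ 30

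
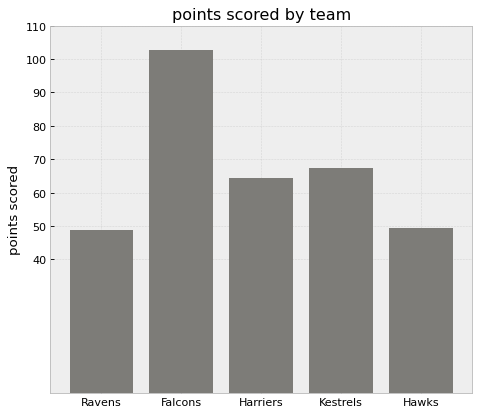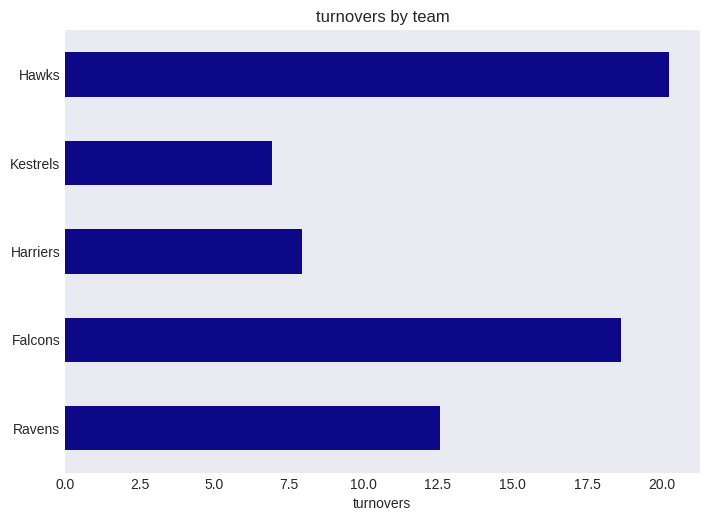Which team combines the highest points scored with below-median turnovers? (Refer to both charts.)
Chart 2 median turnovers ≈ 12; below-median teams: Harriers, Kestrels. Among those, Kestrels has the highest points scored (≈ 70).

Kestrels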